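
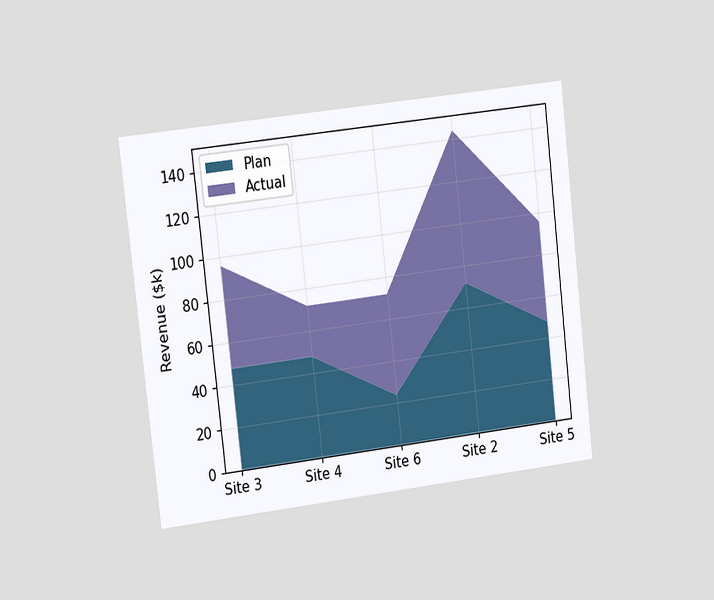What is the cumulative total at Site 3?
$96k

The chart is tilted about 7° counter-clockwise and viewed slightly from the left. The stacked total at Site 3 reaches $96k.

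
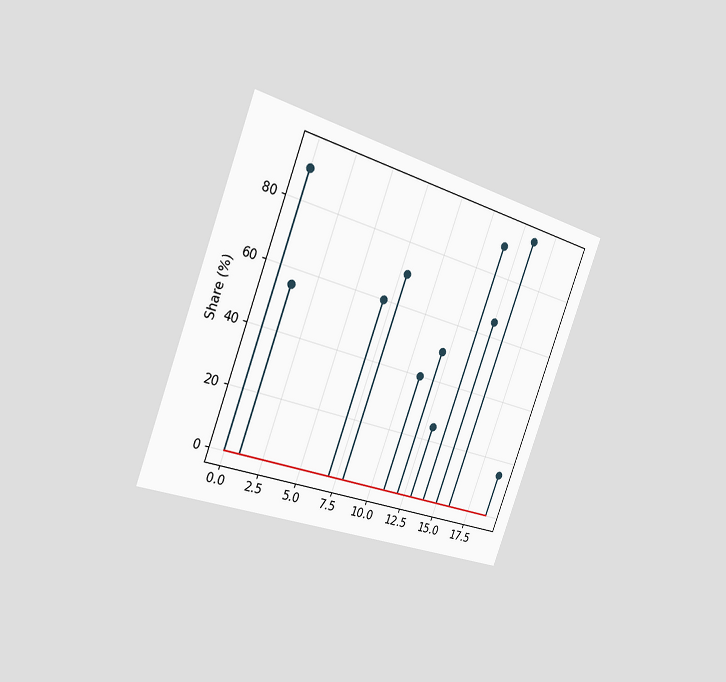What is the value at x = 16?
95%

The chart is tilted about 20° clockwise and viewed slightly from the left. The stem at x=16 reaches 95%.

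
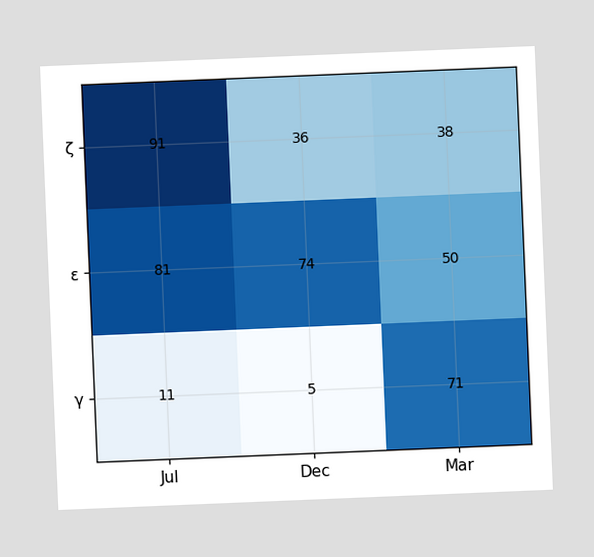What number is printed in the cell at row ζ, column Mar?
38

The chart is tilted about 2° counter-clockwise. The (ζ, Mar) cell reads 38.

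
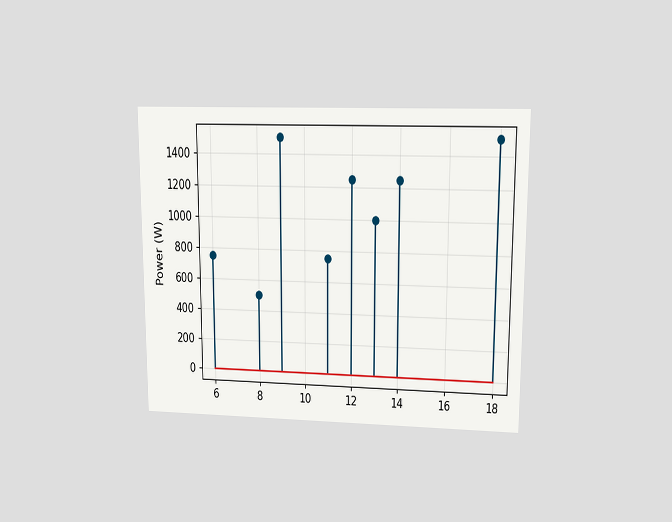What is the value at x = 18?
The chart is viewed at a slight angle. The stem at x=18 reaches 1500W.

1500W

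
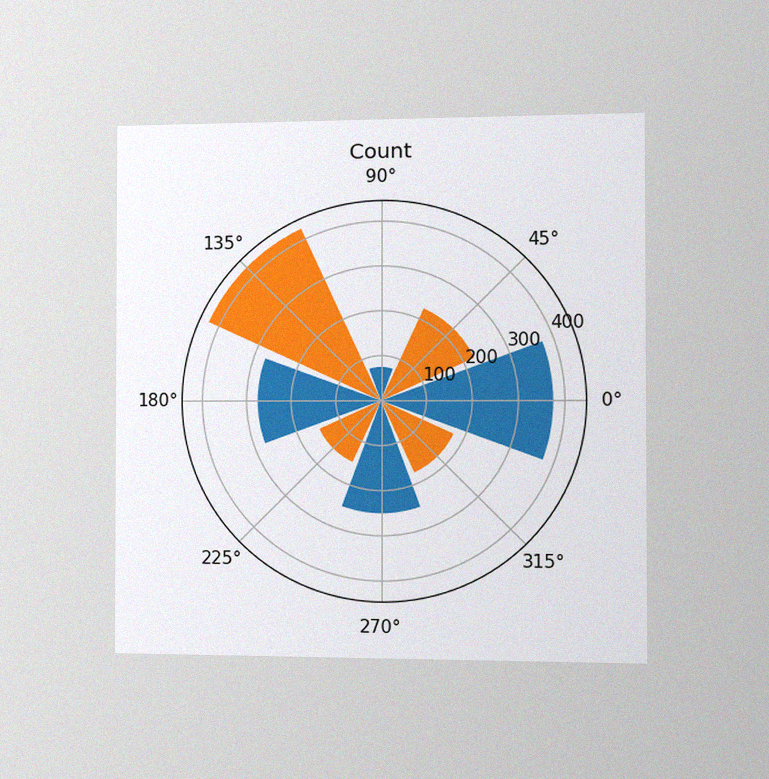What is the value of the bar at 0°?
The chart is viewed slightly from the right, with some photo noise. The bar at 0° reaches 375 on the radial axis.

375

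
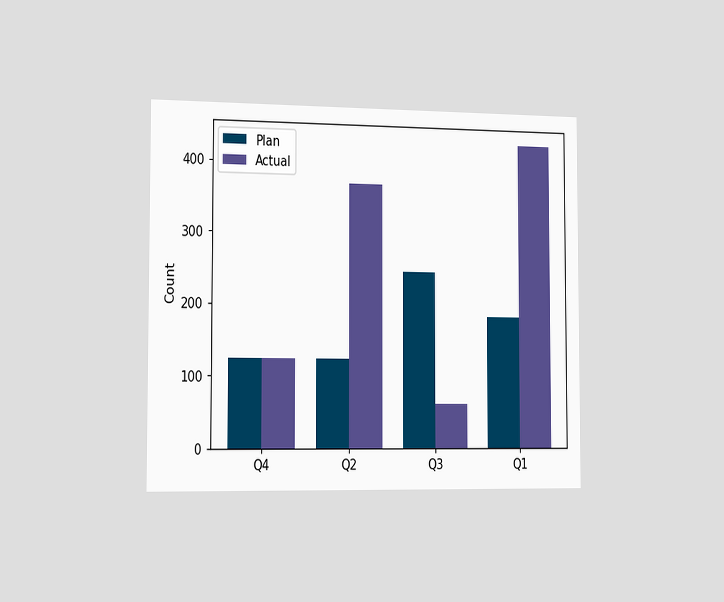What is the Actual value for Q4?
The chart is viewed slightly from the left. The Actual bar at Q4 reaches 124 on the y-axis.

124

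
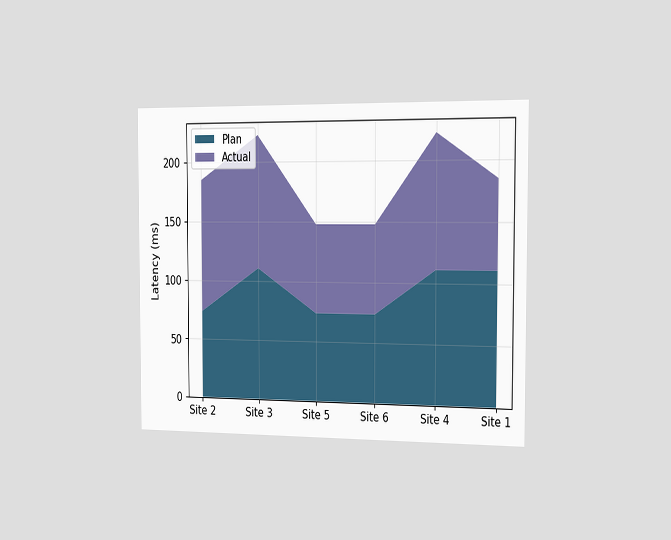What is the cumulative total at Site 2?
185ms

The chart is viewed slightly from the right. The stacked total at Site 2 reaches 185ms.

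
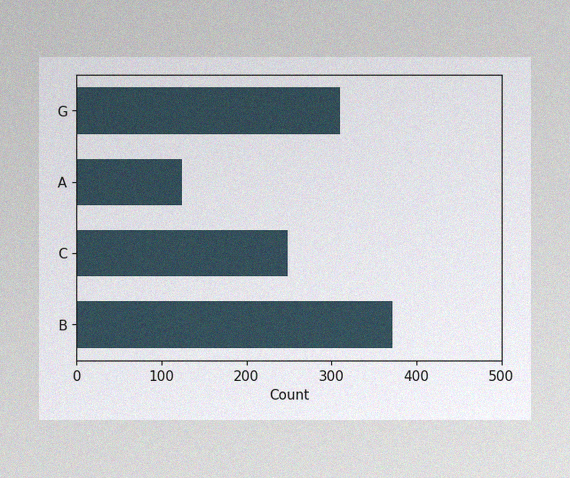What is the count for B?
372

The image has some photo noise and uneven lighting. Reading along the chart's x-axis, the B bar reaches 372.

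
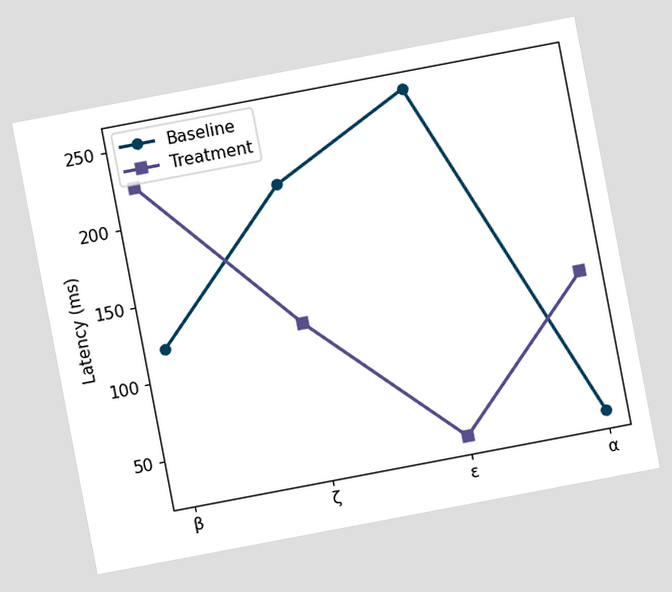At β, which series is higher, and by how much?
Treatment, by 105ms

The chart is tilted about 11° counter-clockwise. At β, Treatment sits above the other line by 105ms.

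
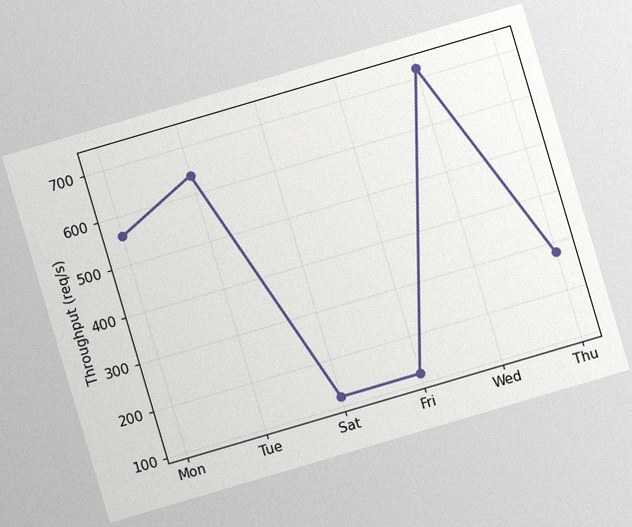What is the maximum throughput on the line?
The chart is tilted about 16° counter-clockwise, with some photo noise. The highest point is at Wed, and reading across to the y-axis gives 720req/s.

720req/s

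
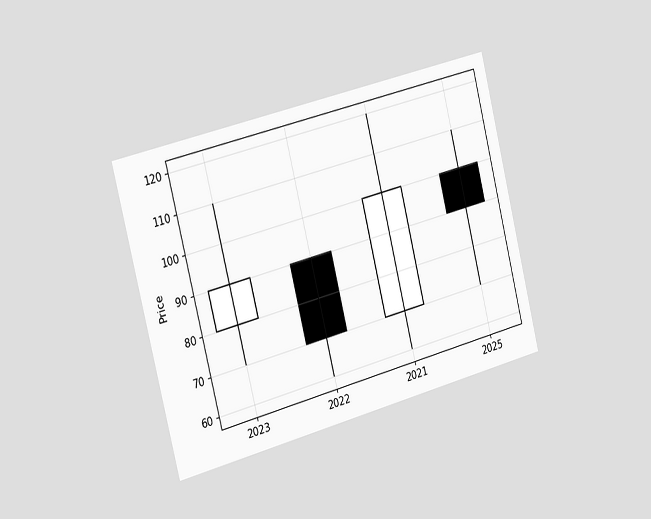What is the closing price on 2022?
The chart is tilted about 14° counter-clockwise and viewed slightly from the left. The 2022 candle closes at 70.

70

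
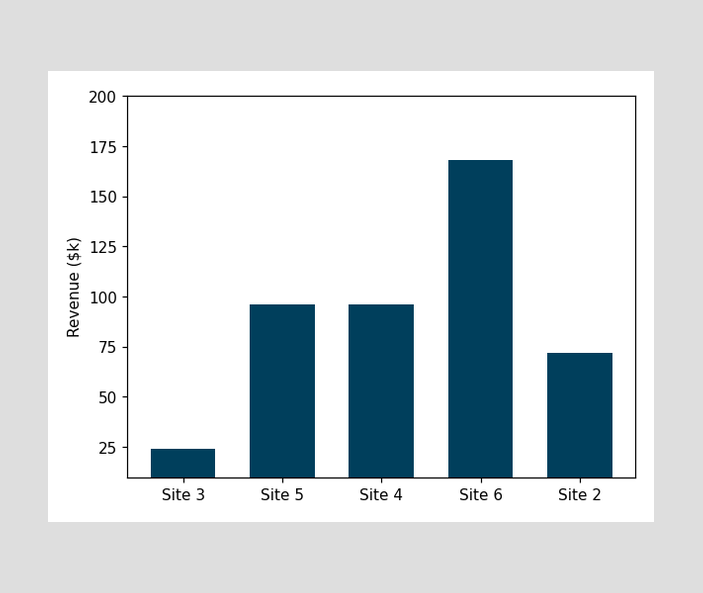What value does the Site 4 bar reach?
$96k

Reading along the chart's y-axis, the Site 4 bar reaches $96k.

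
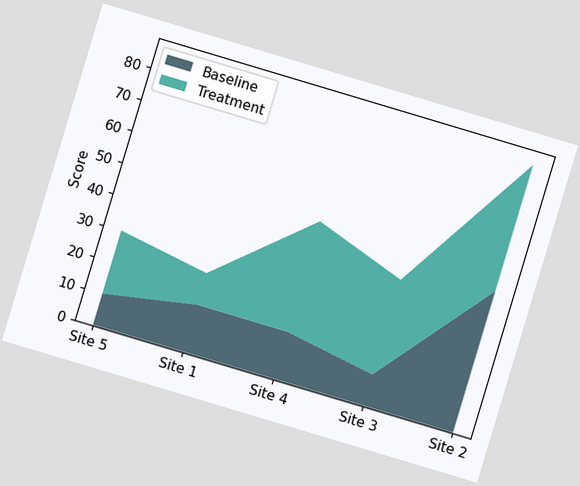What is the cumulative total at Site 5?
The chart is tilted about 17° clockwise. The stacked total at Site 5 reaches 30.

30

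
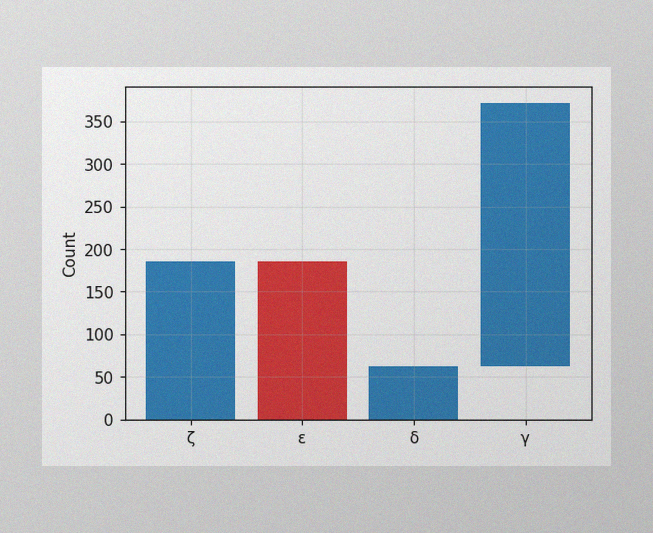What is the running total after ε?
The image has some photo noise and uneven lighting. After ε the running total reaches 0.

0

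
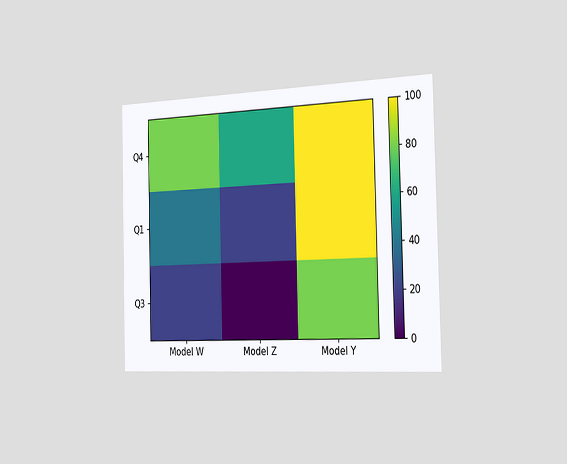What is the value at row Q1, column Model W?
The chart is viewed slightly from the right. Matching cell (Q1, Model W) against the colorbar gives 40.

40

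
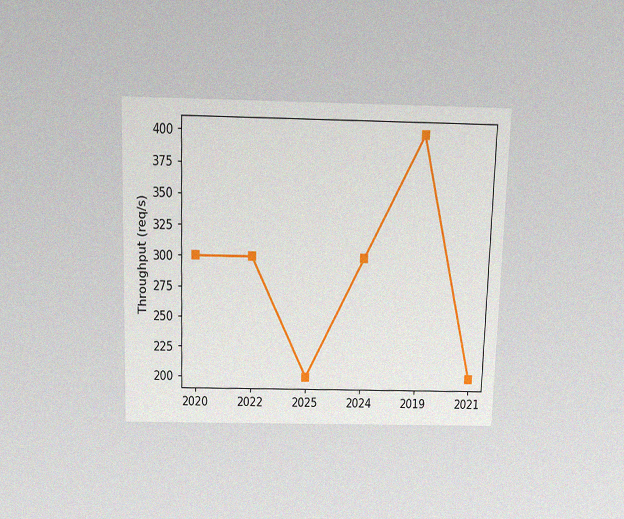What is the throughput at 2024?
300req/s

The chart is viewed slightly from above, with some photo noise. At 2024, the line is at 300req/s.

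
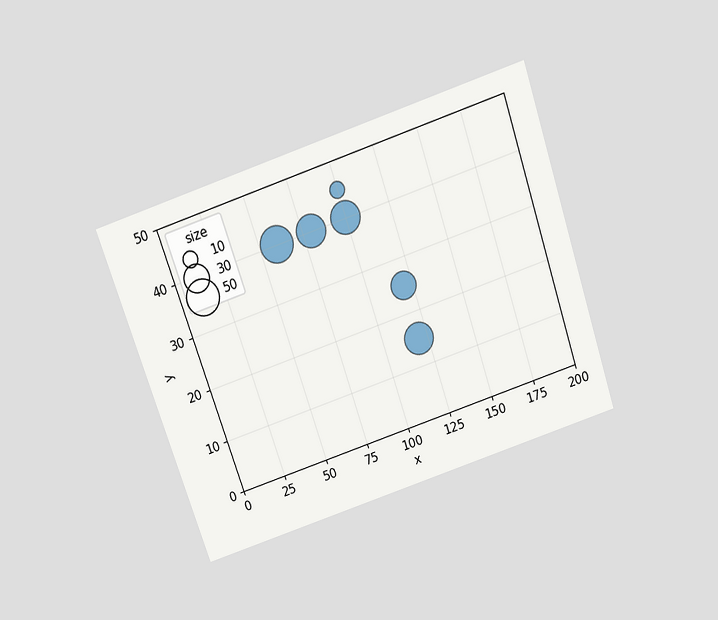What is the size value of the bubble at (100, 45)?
10

The chart is tilted about 19° counter-clockwise and viewed slightly from above. Matching the bubble at (100, 45) against the size legend gives 10.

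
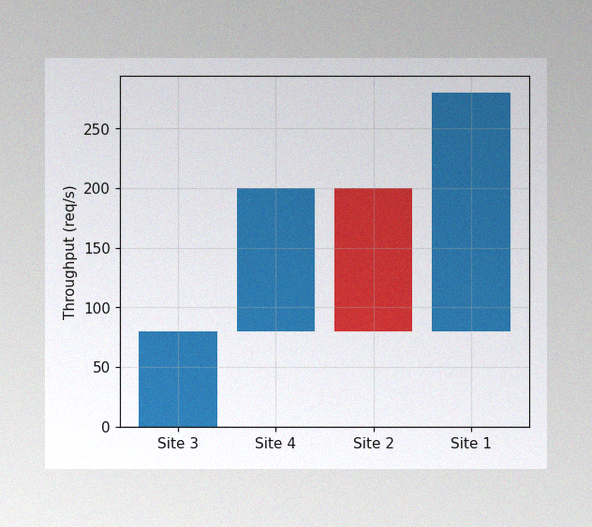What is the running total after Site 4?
200req/s

The image has some photo noise and uneven lighting. After Site 4 the running total reaches 200req/s.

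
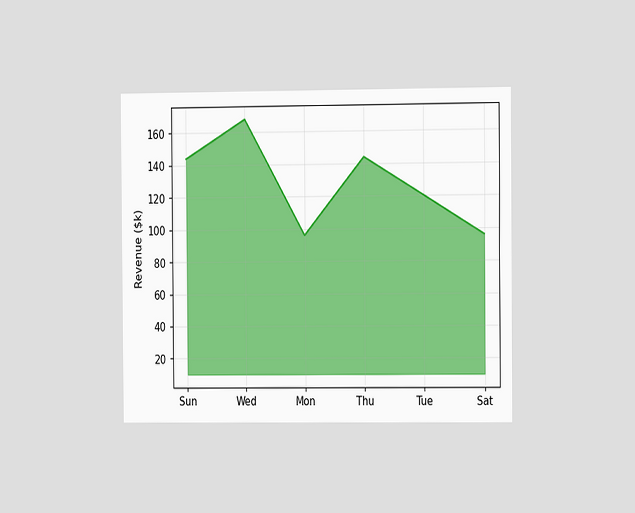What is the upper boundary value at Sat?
The chart is viewed slightly from the right. At Sat the upper boundary is at $96k.

$96k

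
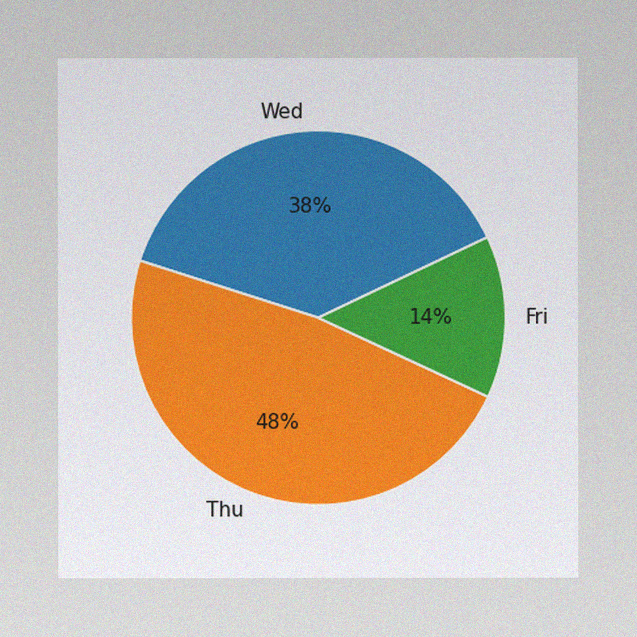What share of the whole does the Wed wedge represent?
38%

The image has some photo noise and uneven lighting. The Wed slice takes up 38% of the pie.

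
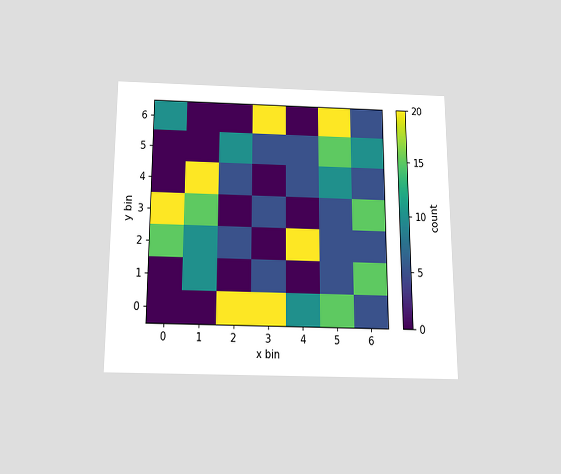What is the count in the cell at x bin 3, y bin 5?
The chart is viewed slightly from below. Matching the cell (3, 5) against the colorbar gives 5.

5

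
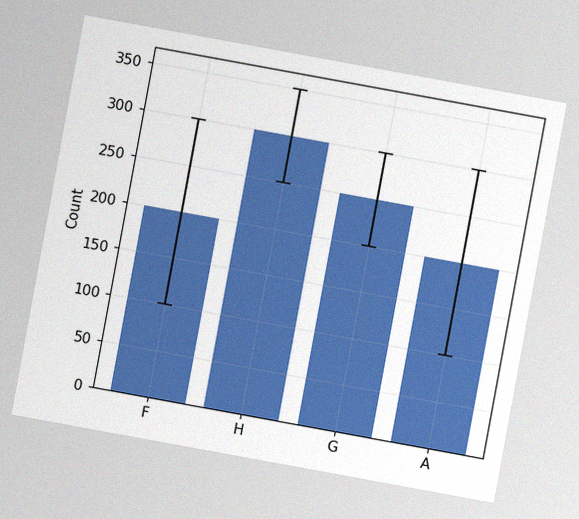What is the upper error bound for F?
300

The chart is tilted about 10° clockwise, with some photo noise. The F bar's upper whisker reaches 300.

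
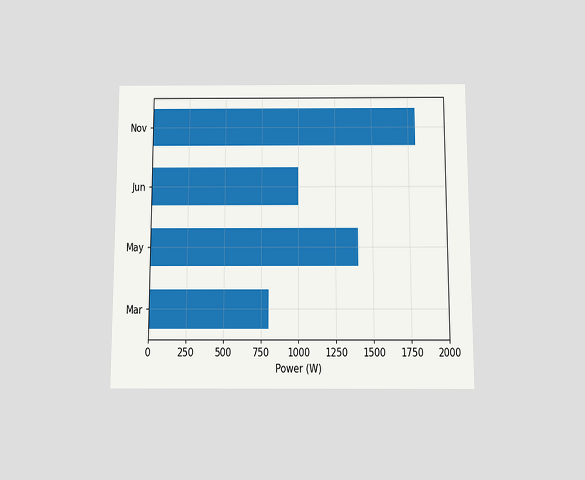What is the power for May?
1400W

The chart is viewed slightly from below. Reading along the chart's x-axis, the May bar reaches 1400W.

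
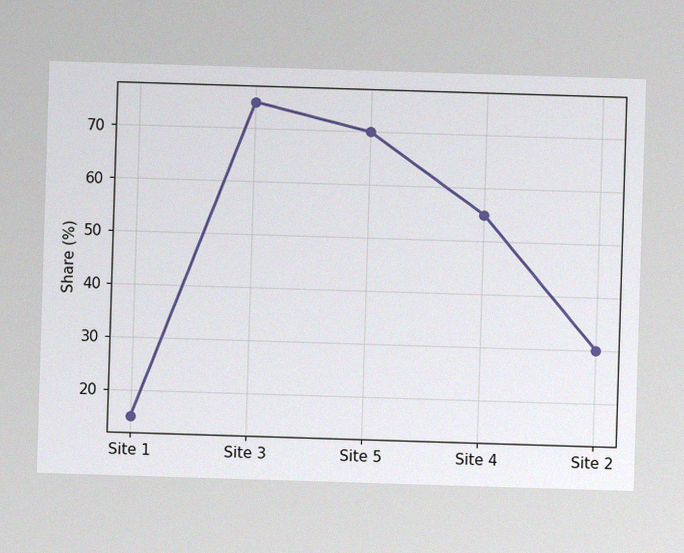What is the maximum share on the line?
The image has some photo noise and uneven lighting. The highest point is at Site 3, and reading across to the y-axis gives 75%.

75%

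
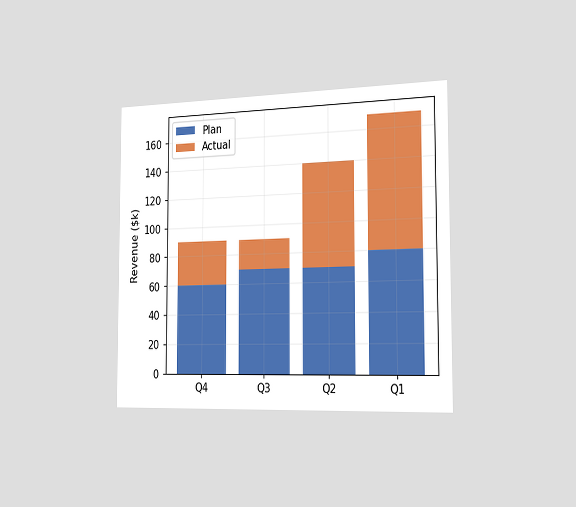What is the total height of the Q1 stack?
The chart is viewed slightly from the right. The Q1 stack's top reaches $170k on the y-axis.

$170k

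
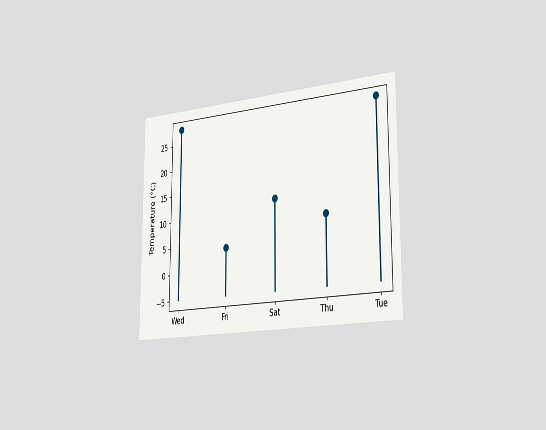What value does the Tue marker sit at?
The chart is viewed slightly from the right. The Tue marker sits at 28°C.

28°C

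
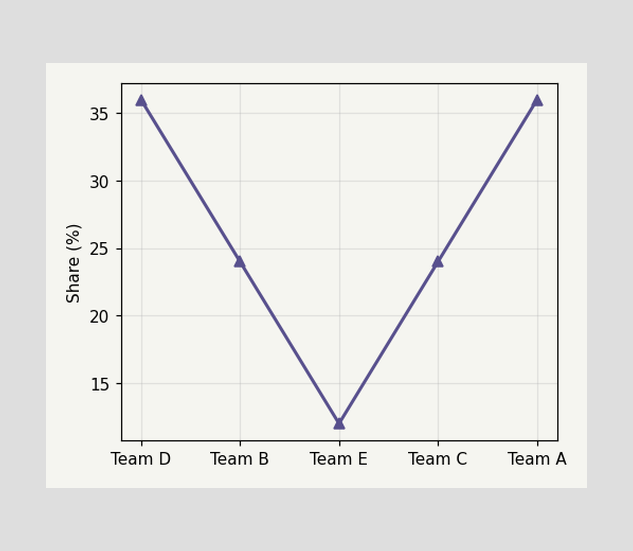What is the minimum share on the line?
12%

The lowest point is at Team E, and reading across to the y-axis gives 12%.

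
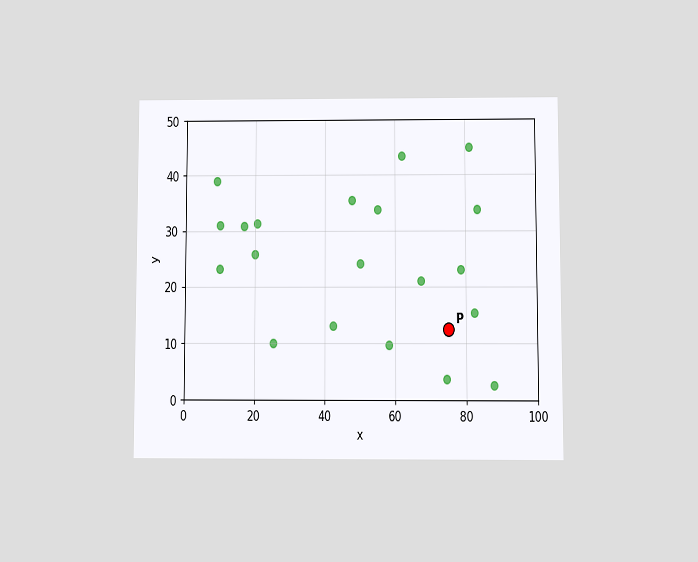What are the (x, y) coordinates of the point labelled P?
(75, 12.5)

The chart is viewed at a slight angle. Following the gridlines from P to each axis, P sits at (75, 12.5).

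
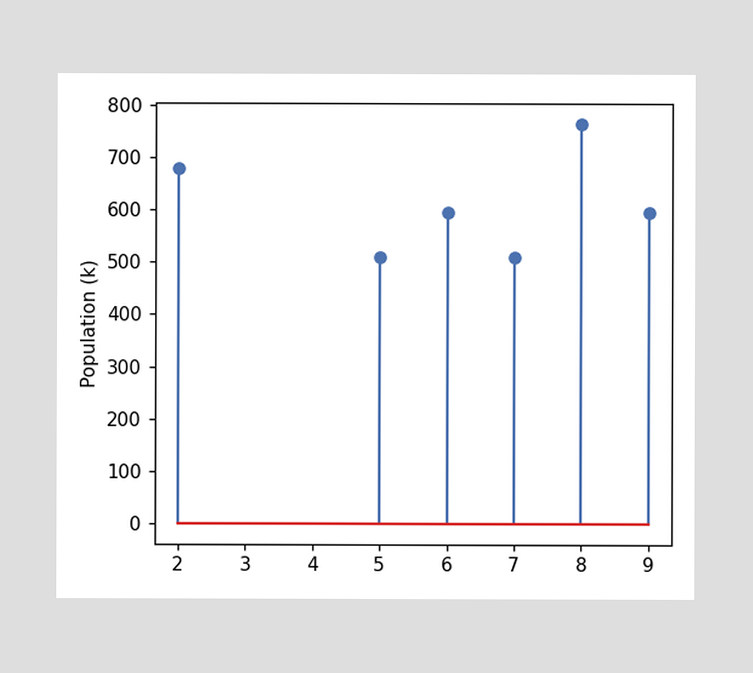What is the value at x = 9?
The stem at x=9 reaches 595k.

595k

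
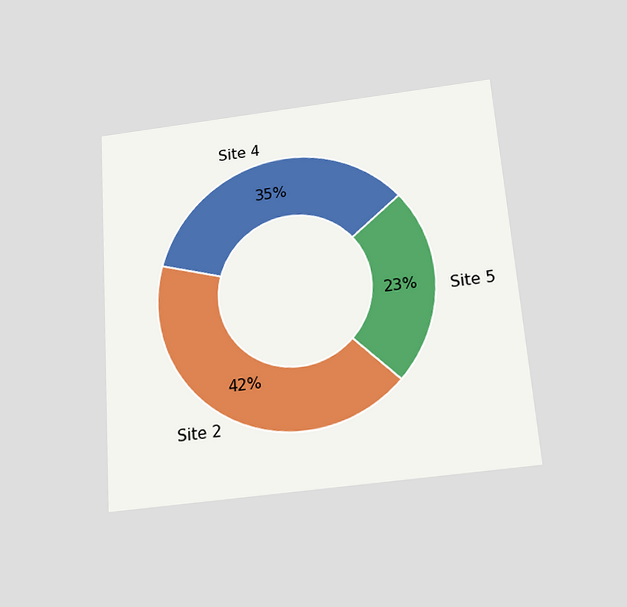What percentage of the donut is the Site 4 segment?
35%

The chart is tilted about 4° counter-clockwise and viewed slightly from below. The Site 4 segment takes up 35% of the ring.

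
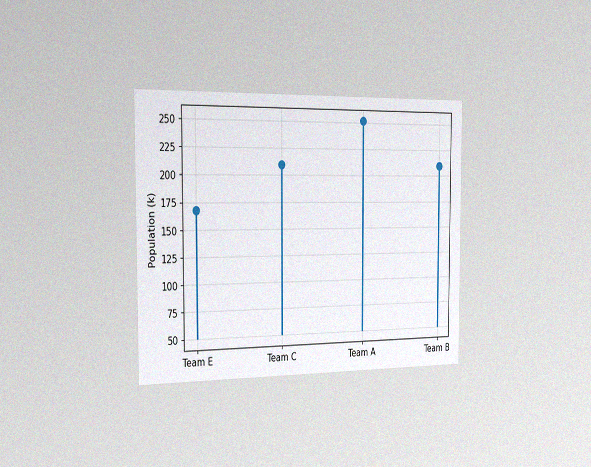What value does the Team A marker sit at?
The chart is viewed slightly from the left, with some photo noise. The Team A marker sits at 252k.

252k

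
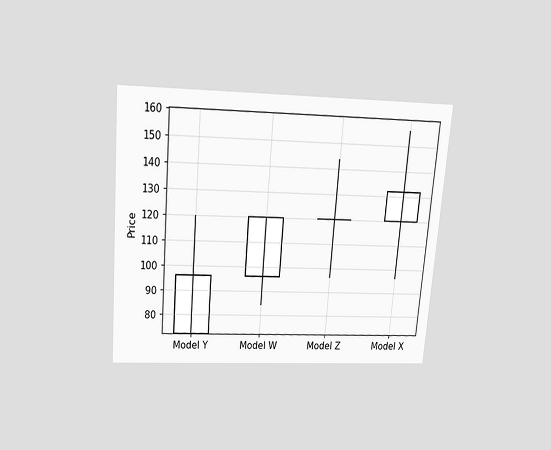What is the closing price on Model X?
132

The chart is tilted about 5° clockwise and viewed slightly from above. The Model X candle closes at 132.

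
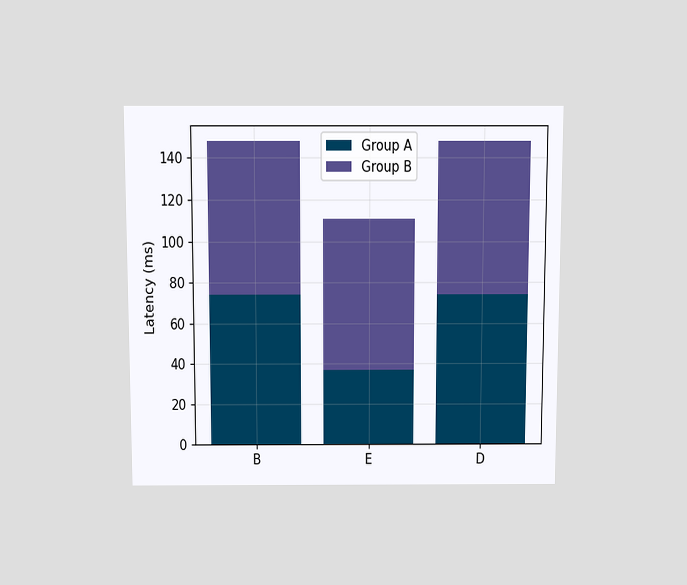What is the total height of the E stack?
The chart is viewed slightly from above. The E stack's top reaches 111ms on the y-axis.

111ms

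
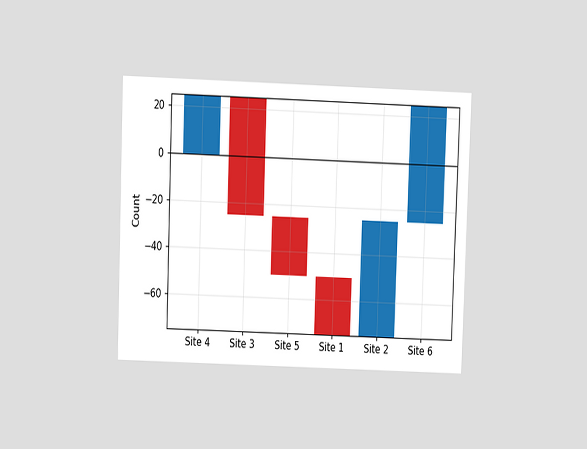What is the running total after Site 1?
The chart is tilted about 2° clockwise and viewed at a slight angle. After Site 1 the running total reaches -75.

-75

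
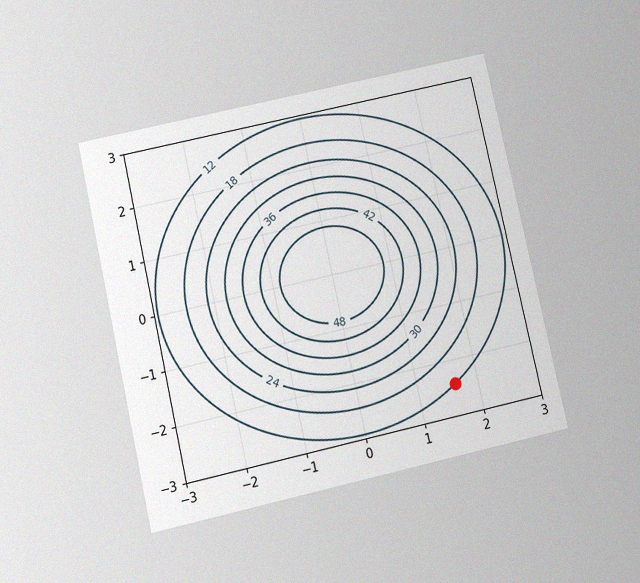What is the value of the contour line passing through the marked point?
The chart is tilted about 13° counter-clockwise and viewed slightly from below, with some photo noise. The marked point sits on the contour labelled 12.

12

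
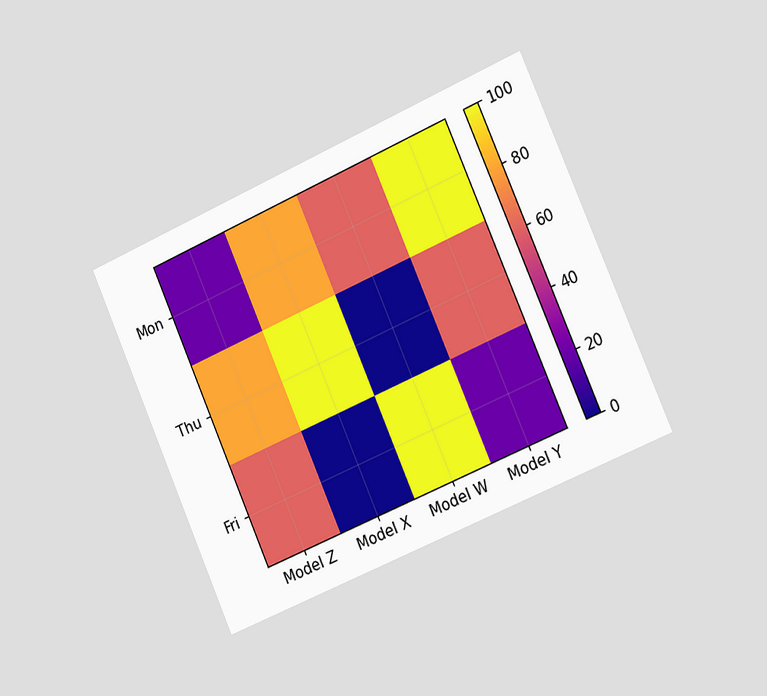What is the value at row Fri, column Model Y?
The chart is tilted about 24° counter-clockwise and viewed slightly from the right. Matching cell (Fri, Model Y) against the colorbar gives 20.

20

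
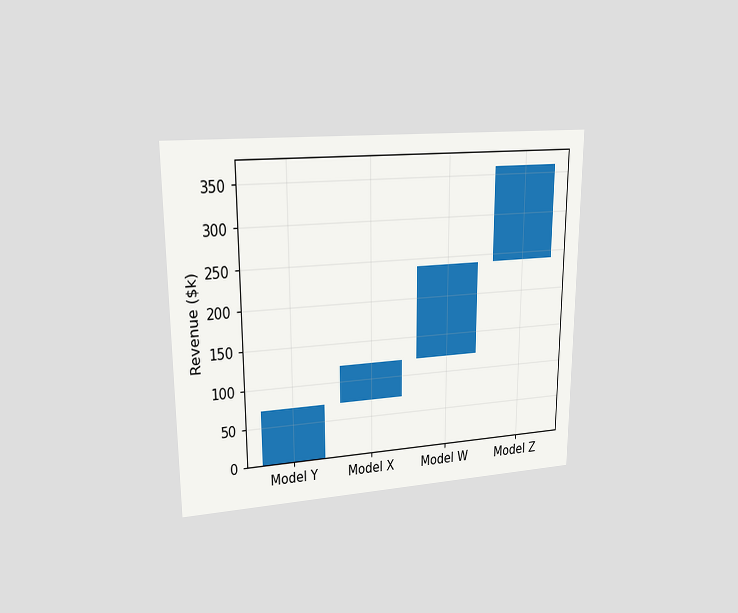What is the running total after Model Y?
$72k

The chart is viewed at a slight angle. After Model Y the running total reaches $72k.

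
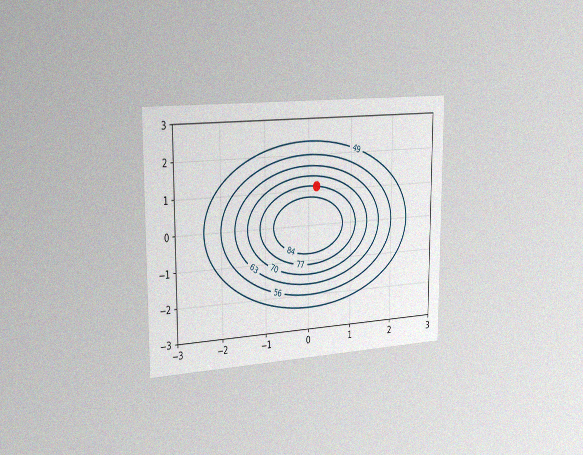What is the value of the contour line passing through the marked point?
The chart is viewed slightly from the left, with some photo noise. The marked point sits on the contour labelled 77.

77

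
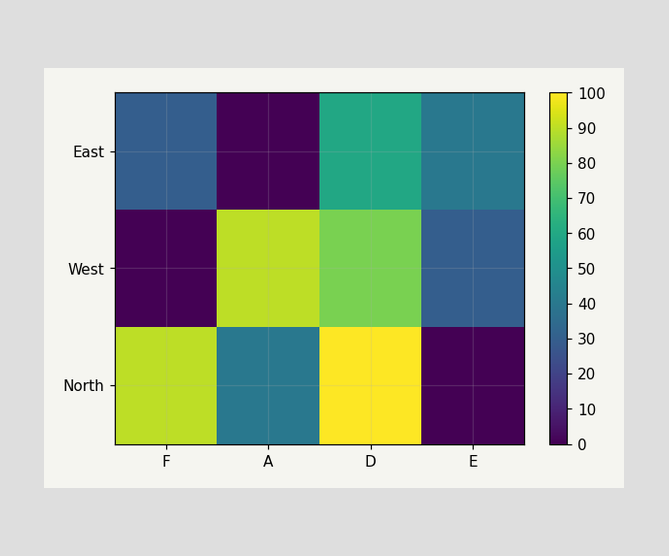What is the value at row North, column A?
Matching cell (North, A) against the colorbar gives 40.

40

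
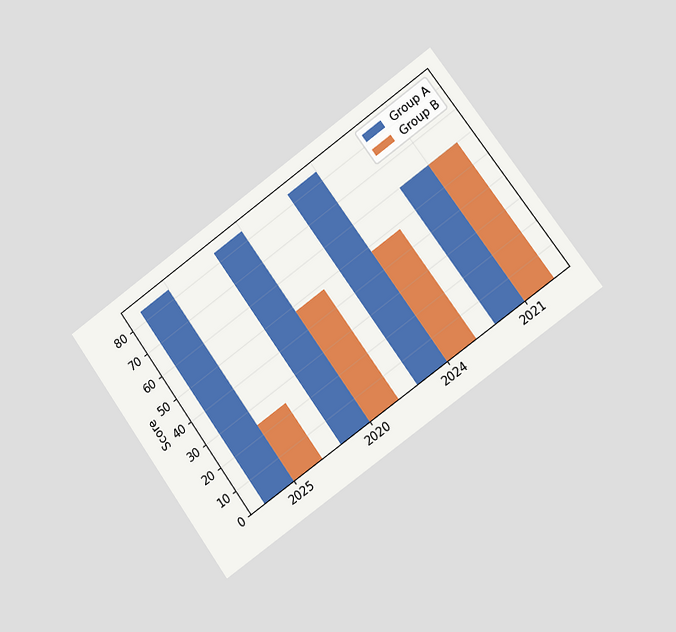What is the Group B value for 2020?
48

The chart is tilted about 36° counter-clockwise and viewed slightly from the right. The Group B bar at 2020 reaches 48 on the y-axis.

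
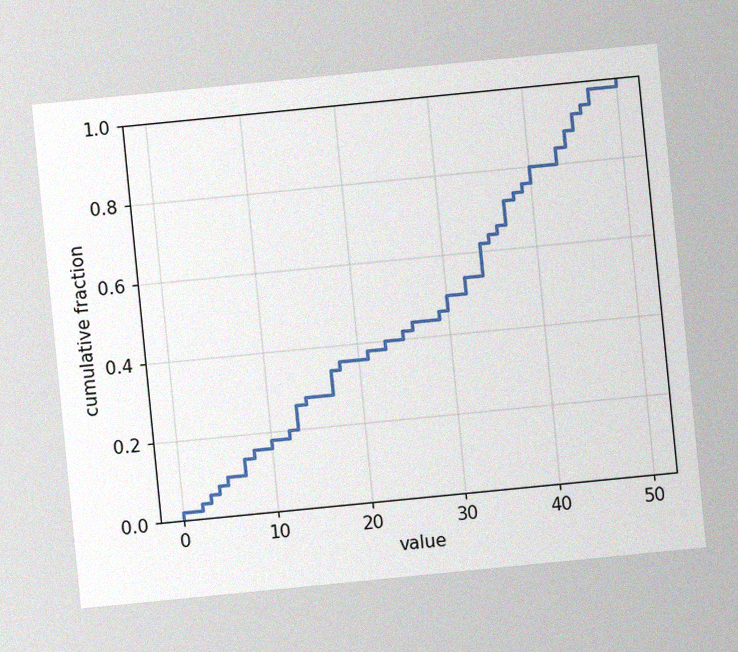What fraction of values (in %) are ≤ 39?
76%

The chart is tilted about 6° counter-clockwise, with some photo noise. At x=39 the ECDF step is at 76%.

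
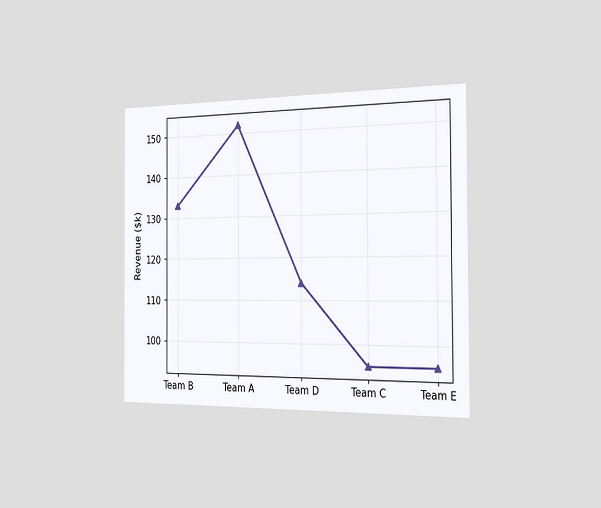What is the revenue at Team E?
$95k

The chart is viewed slightly from the right. At Team E, the line is at $95k.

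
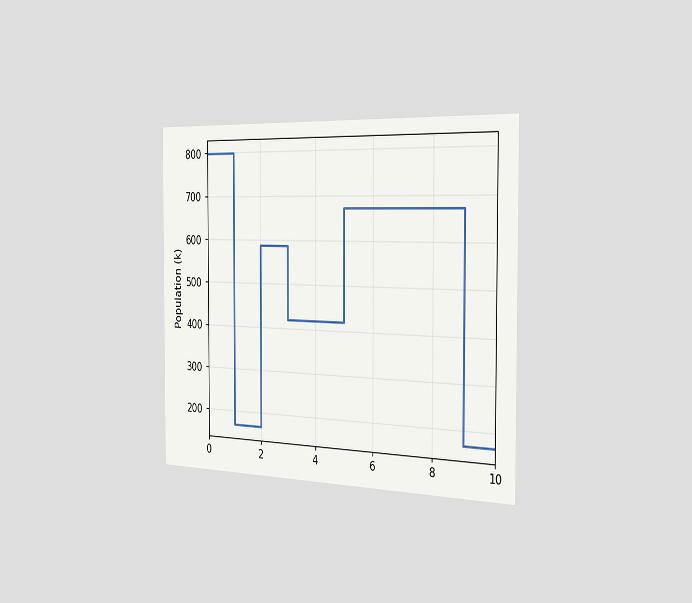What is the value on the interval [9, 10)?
The chart is viewed slightly from the right. On [9, 10) the step sits at 168k.

168k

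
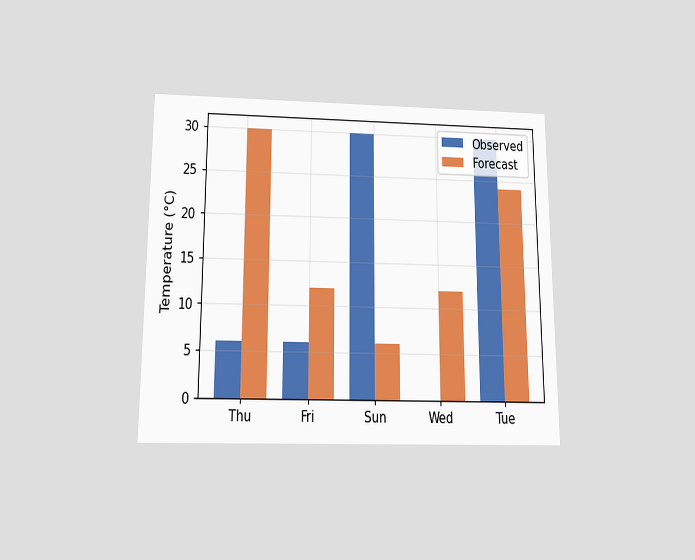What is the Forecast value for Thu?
30°C

The chart is viewed slightly from below. The Forecast bar at Thu reaches 30°C on the y-axis.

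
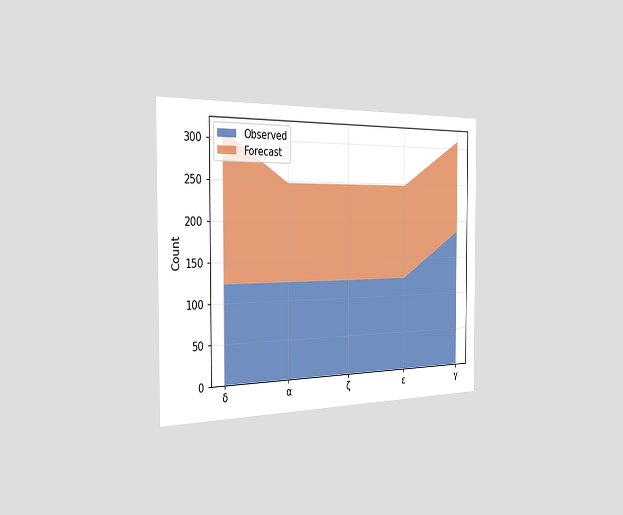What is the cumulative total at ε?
248

The chart is viewed slightly from the left. The stacked total at ε reaches 248.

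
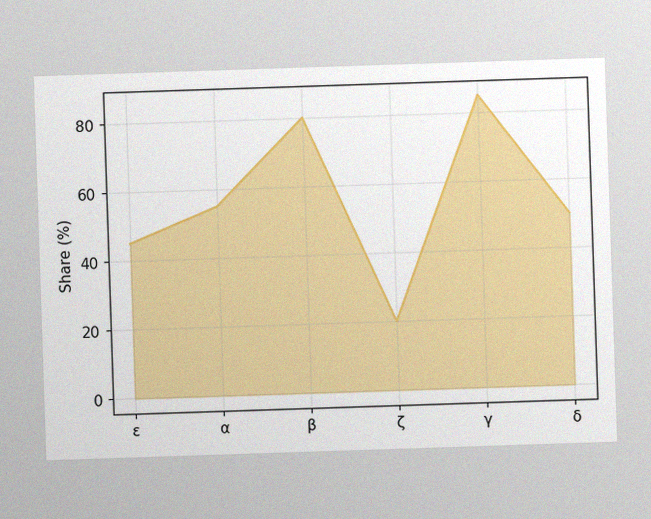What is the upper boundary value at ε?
45%

The image has some photo noise and uneven lighting. At ε the upper boundary is at 45%.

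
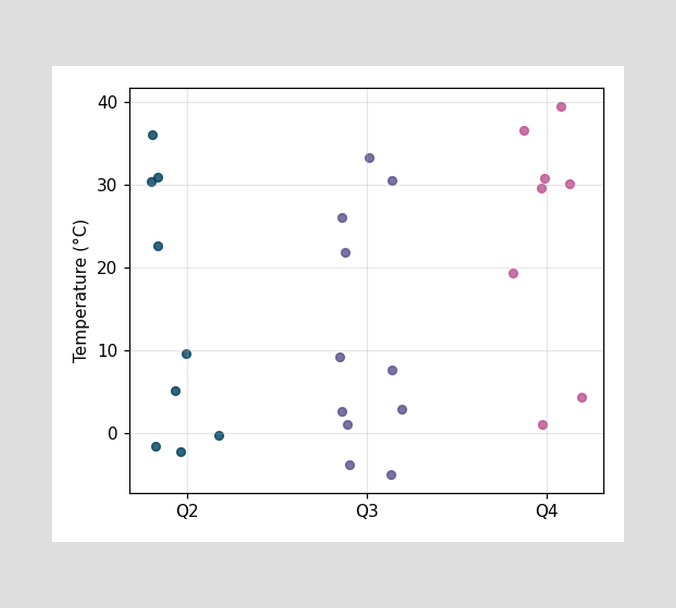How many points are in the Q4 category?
Counting the markers in the Q4 column gives 8.

8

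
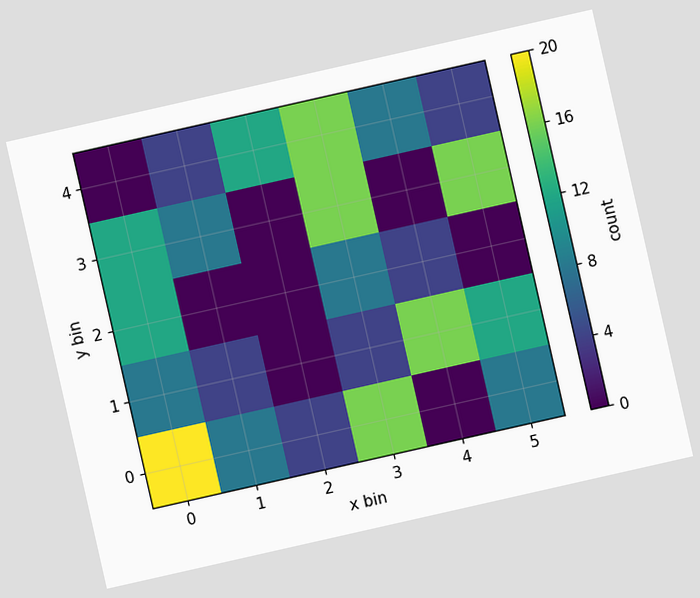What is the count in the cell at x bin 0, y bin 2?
12

The chart is tilted about 13° counter-clockwise. Matching the cell (0, 2) against the colorbar gives 12.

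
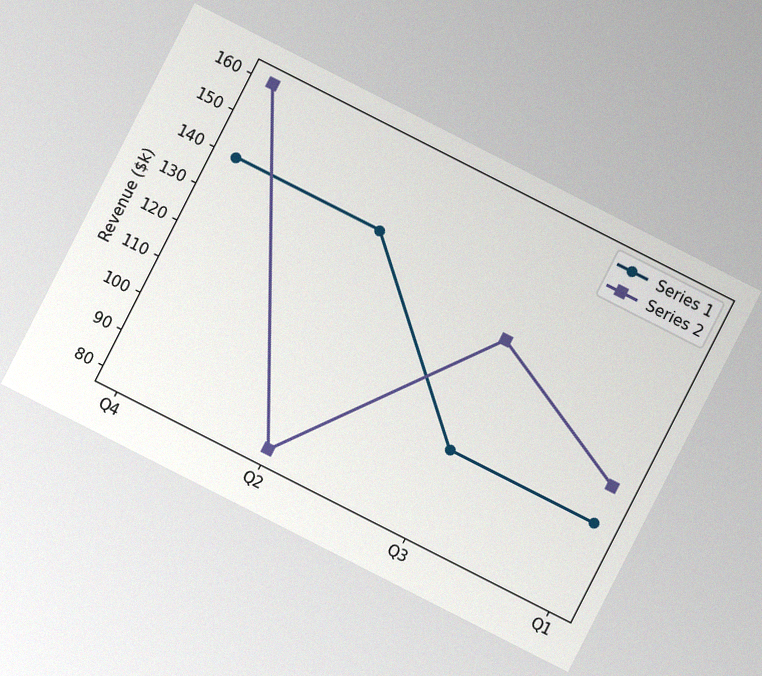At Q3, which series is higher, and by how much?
Series 2, by $30k

The chart is tilted about 27° clockwise, with some photo noise. At Q3, Series 2 sits above the other line by $30k.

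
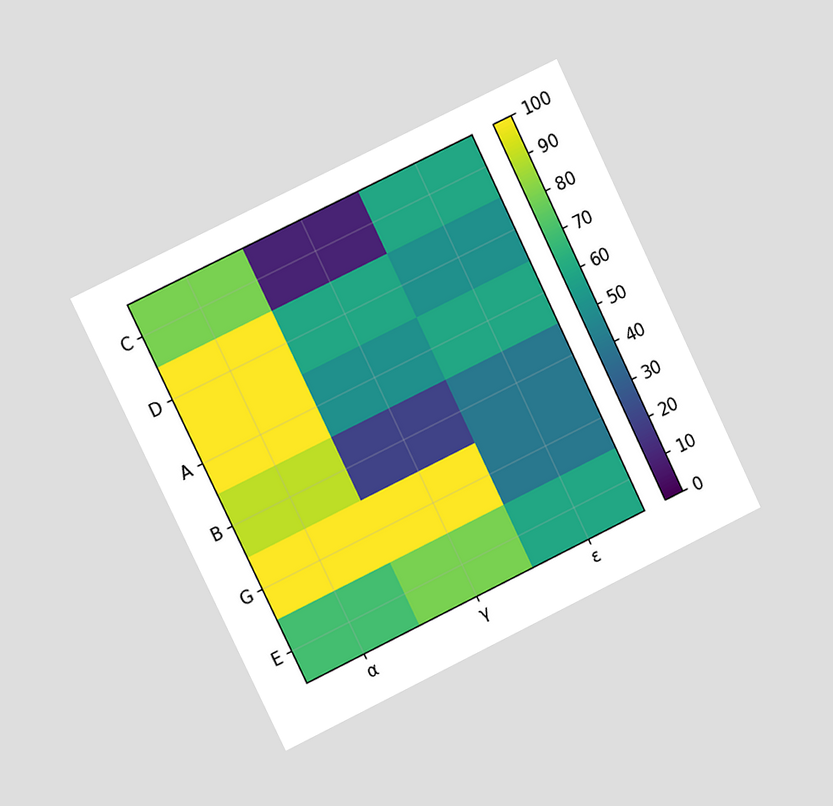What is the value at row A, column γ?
The chart is tilted about 26° counter-clockwise and viewed slightly from the left. Matching cell (A, γ) against the colorbar gives 50.

50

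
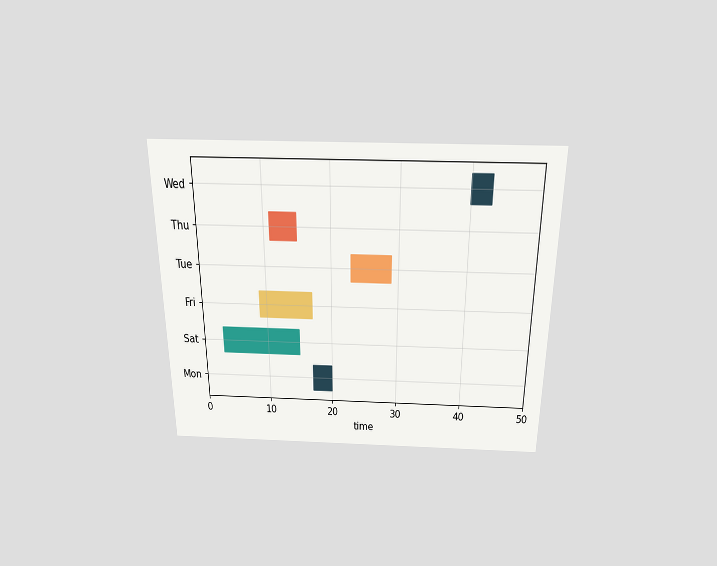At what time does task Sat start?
3

The chart is viewed slightly from above. The Sat bar begins at t=3.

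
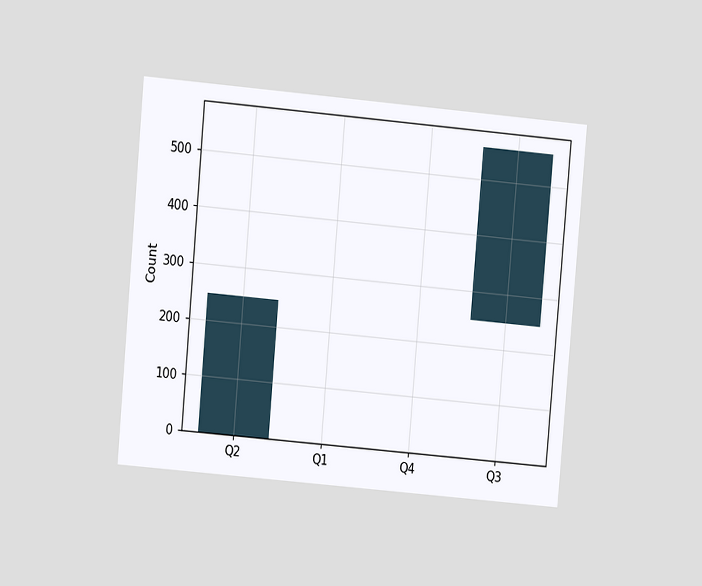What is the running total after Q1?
248

The chart is tilted about 5° clockwise and viewed at a slight angle. After Q1 the running total reaches 248.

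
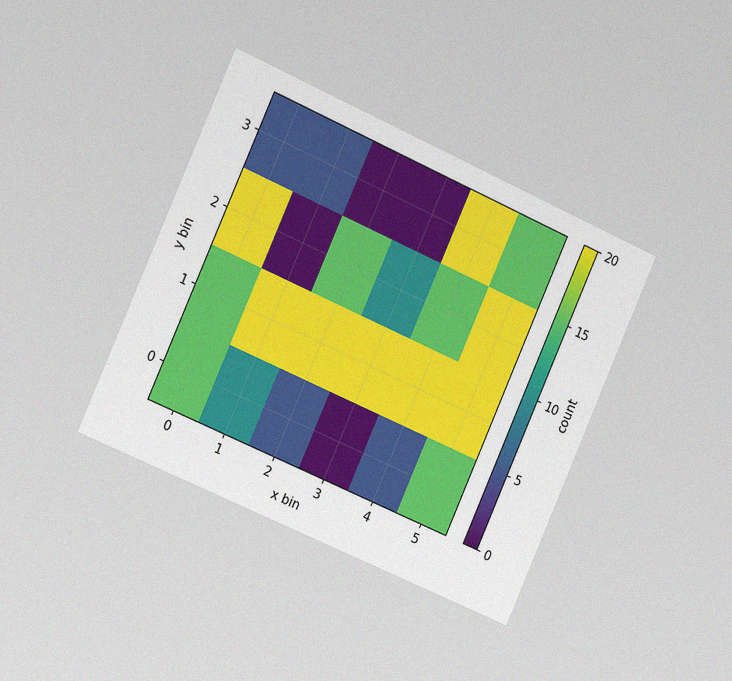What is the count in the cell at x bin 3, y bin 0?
The chart is tilted about 24° clockwise and viewed slightly from the left, with some photo noise. Matching the cell (3, 0) against the colorbar gives 0.

0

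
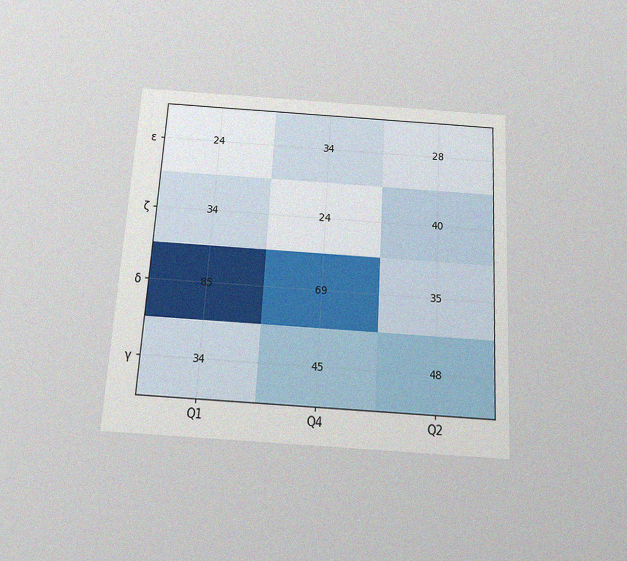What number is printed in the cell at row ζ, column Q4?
24

The chart is tilted about 3° clockwise and viewed slightly from below, with some photo noise. The (ζ, Q4) cell reads 24.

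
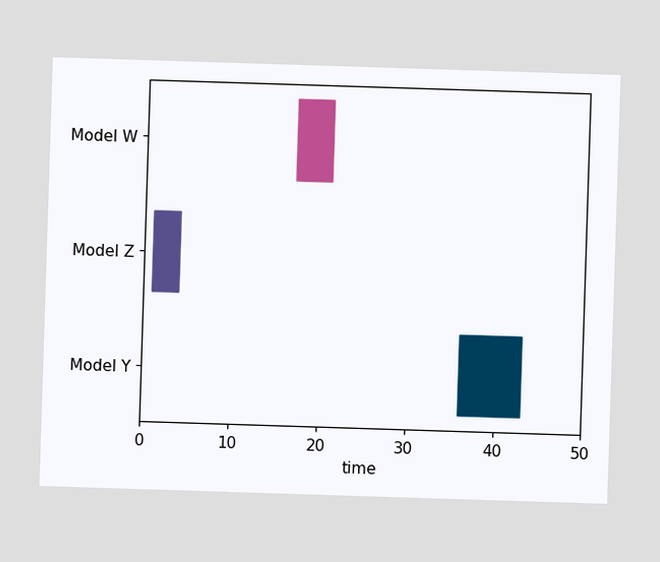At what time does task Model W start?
The Model W bar begins at t=17.

17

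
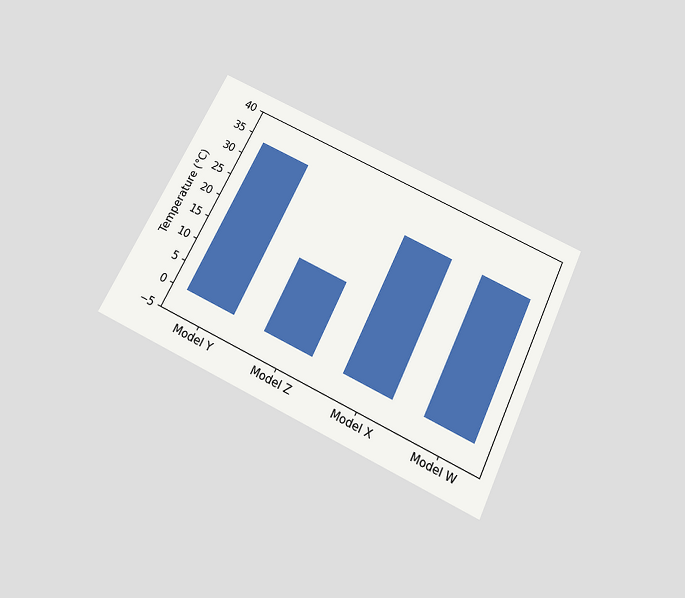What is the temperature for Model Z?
16°C

The chart is tilted about 26° clockwise and viewed slightly from below. Reading along the chart's y-axis, the Model Z bar reaches 16°C.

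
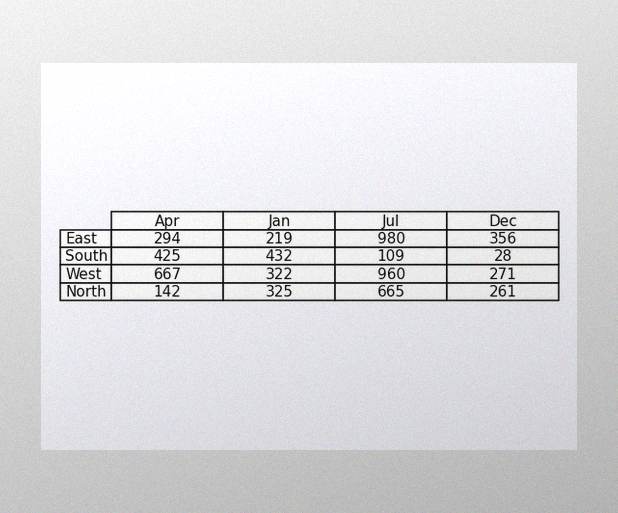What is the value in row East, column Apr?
The image has some photo noise and uneven lighting. The (East, Apr) cell reads 294.

294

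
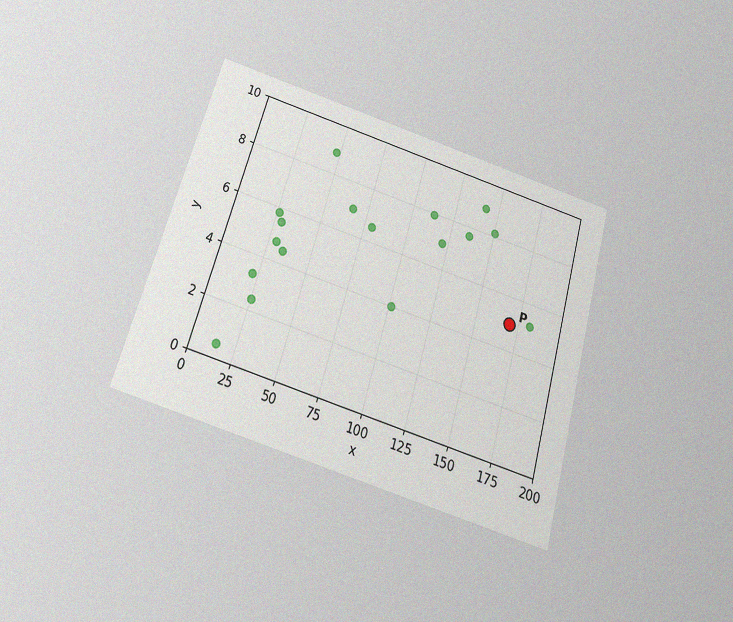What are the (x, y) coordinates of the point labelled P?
(170, 5)

The chart is tilted about 16° clockwise and viewed slightly from below, with some photo noise. Following the gridlines from P to each axis, P sits at (170, 5).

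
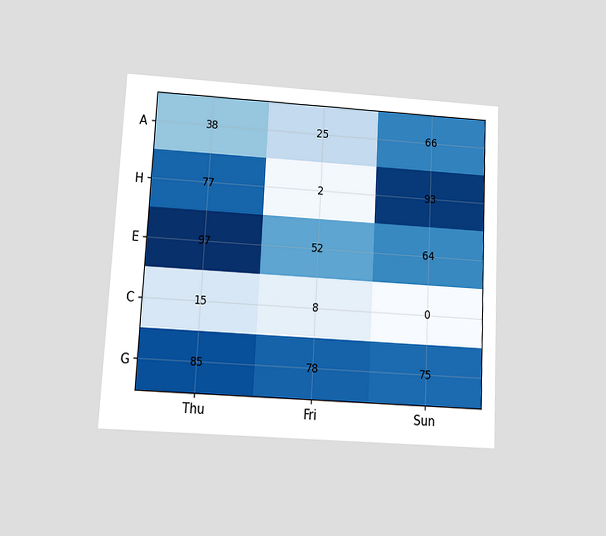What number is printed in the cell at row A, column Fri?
25

The chart is tilted about 3° clockwise and viewed at a slight angle. The (A, Fri) cell reads 25.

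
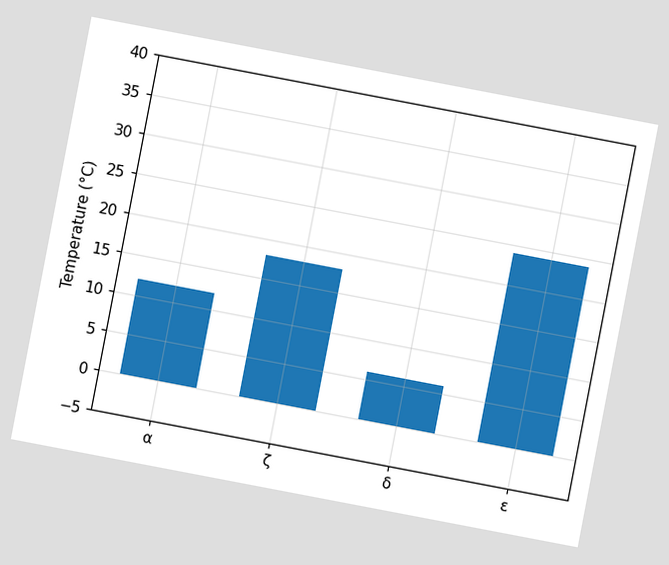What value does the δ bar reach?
The chart is tilted about 11° clockwise. Reading along the chart's y-axis, the δ bar reaches 6°C.

6°C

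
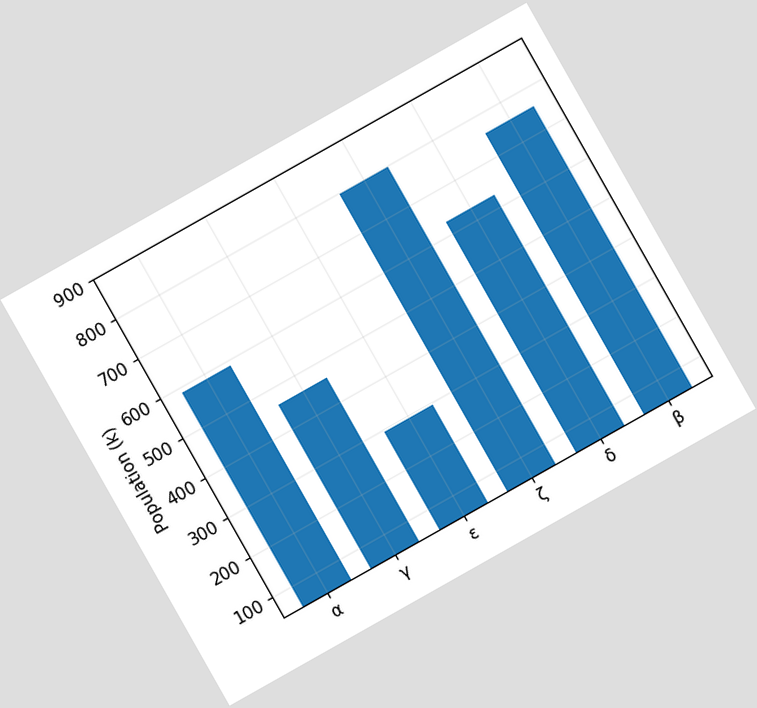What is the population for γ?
The chart is tilted about 29° counter-clockwise. Reading along the chart's y-axis, the γ bar reaches 462k.

462k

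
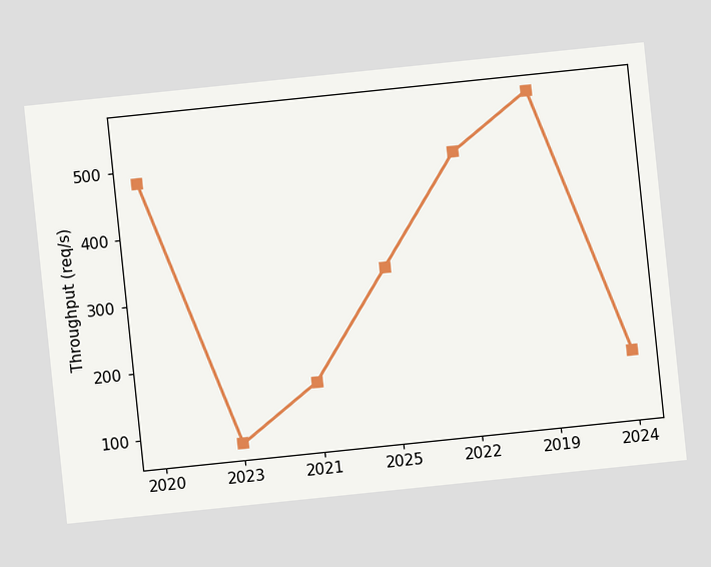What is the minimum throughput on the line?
The chart is tilted about 6° counter-clockwise. The lowest point is at 2023, and reading across to the y-axis gives 80req/s.

80req/s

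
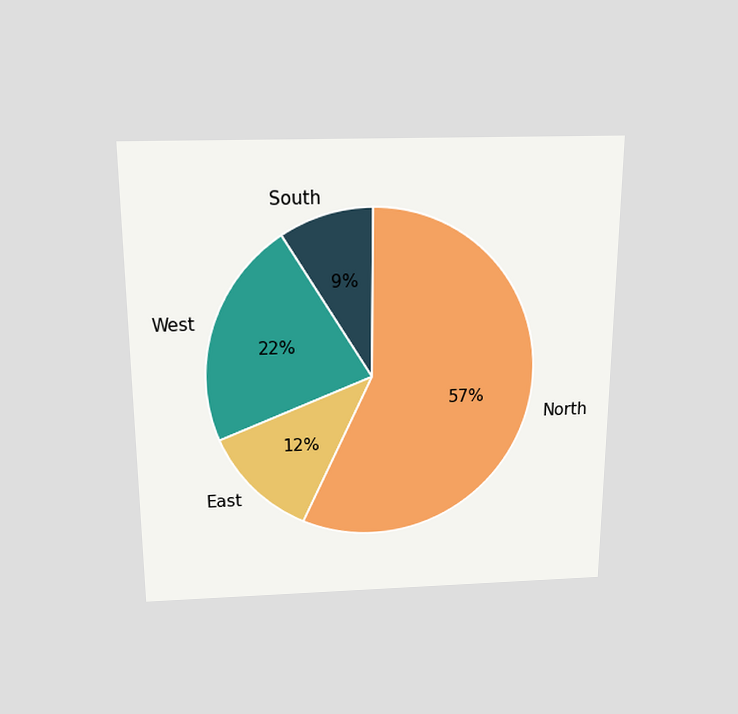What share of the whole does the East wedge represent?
The chart is viewed slightly from above. The East slice takes up 12% of the pie.

12%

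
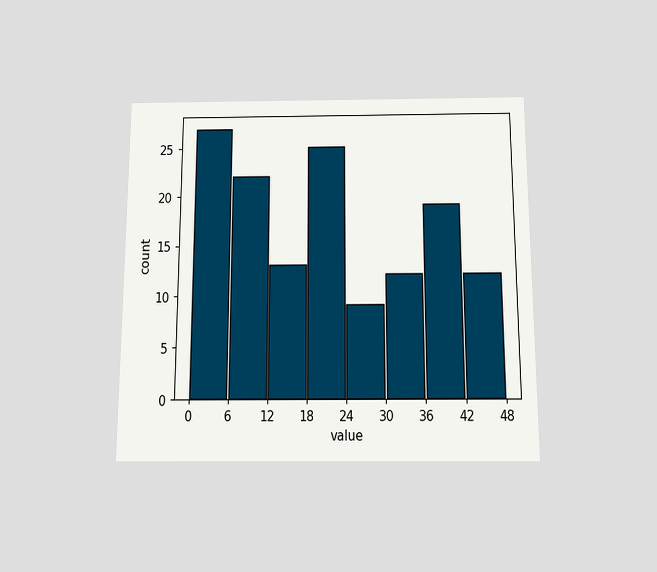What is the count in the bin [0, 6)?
The chart is viewed slightly from below. The [0, 6) bin has height 27.

27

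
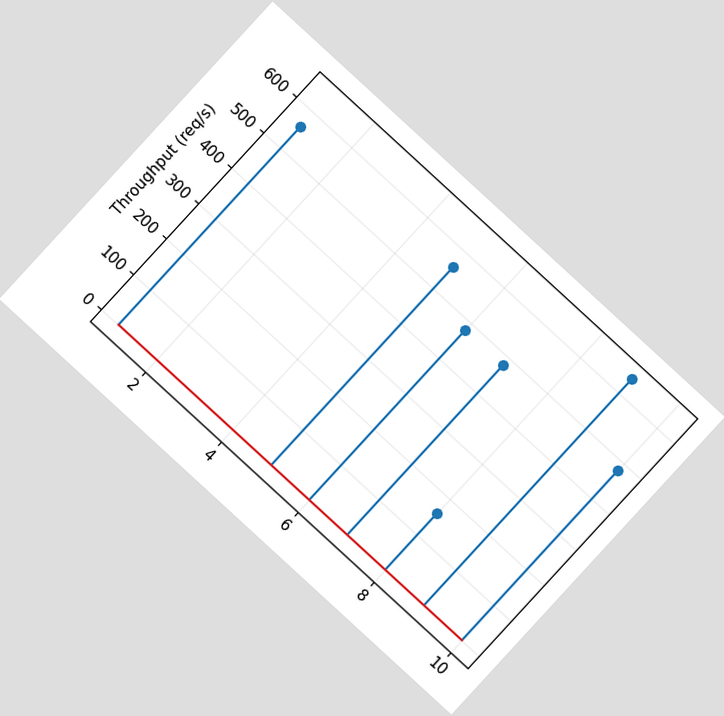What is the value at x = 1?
The chart is tilted about 43° clockwise. The stem at x=1 reaches 560req/s.

560req/s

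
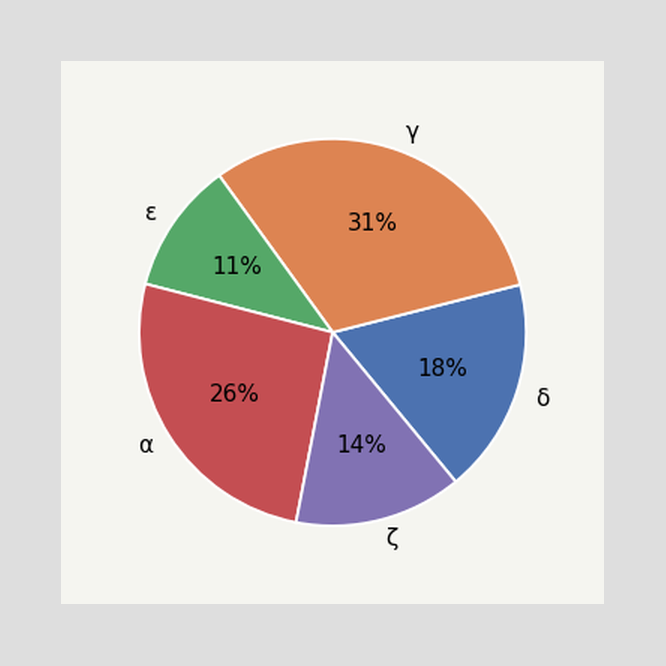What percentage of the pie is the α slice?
26%

The α slice takes up 26% of the pie.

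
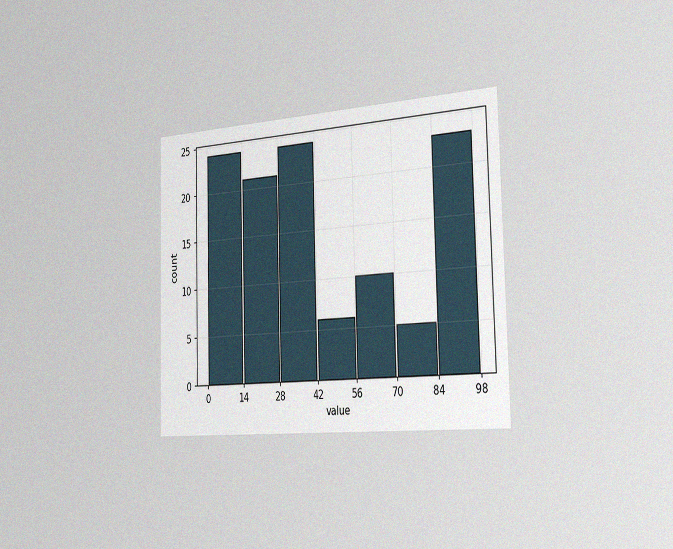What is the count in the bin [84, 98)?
The chart is viewed slightly from the right, with some photo noise. The [84, 98) bin has height 23.

23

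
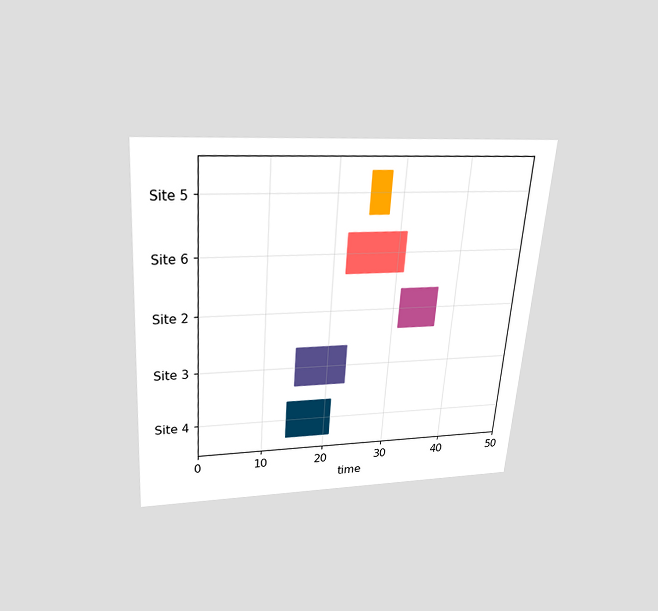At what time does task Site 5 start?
The chart is tilted about 4° clockwise and viewed slightly from above. The Site 5 bar begins at t=25.

25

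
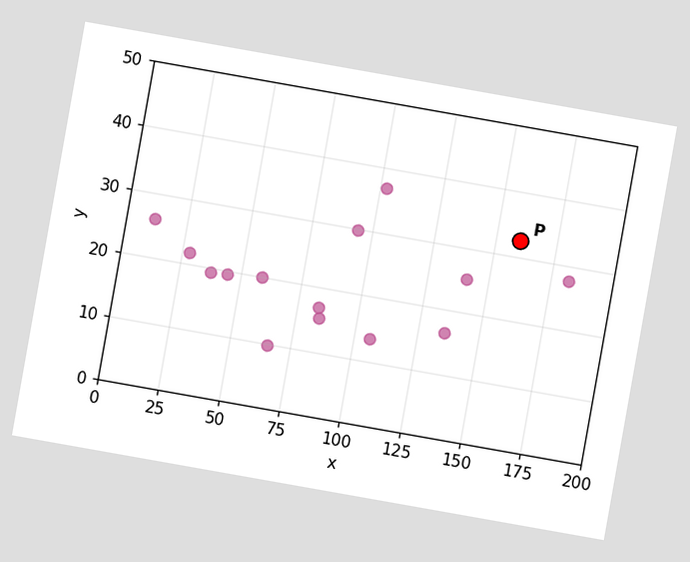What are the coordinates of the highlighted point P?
The chart is tilted about 10° clockwise. Following the gridlines from P to each axis, P sits at (160, 32.5).

(160, 32.5)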